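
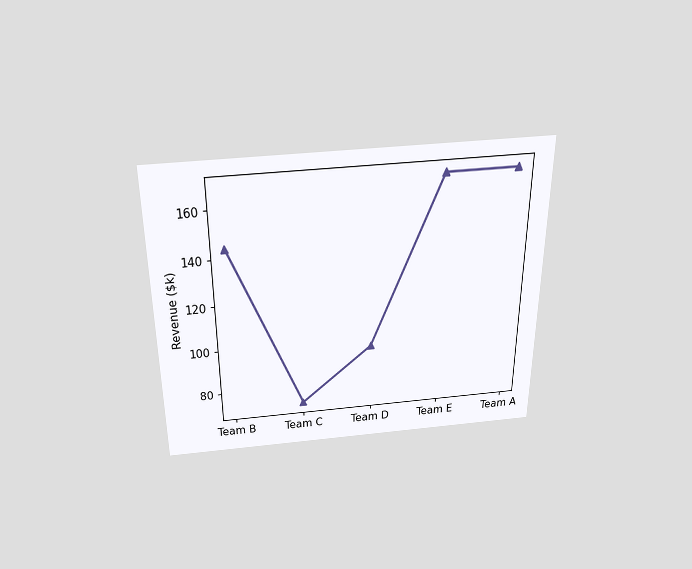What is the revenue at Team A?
The chart is viewed slightly from above. At Team A, the line is at $168k.

$168k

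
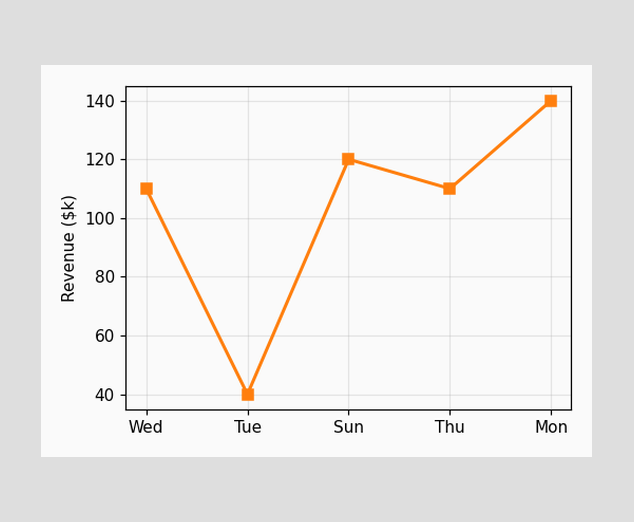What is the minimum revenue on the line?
$40k

The lowest point is at Tue, and reading across to the y-axis gives $40k.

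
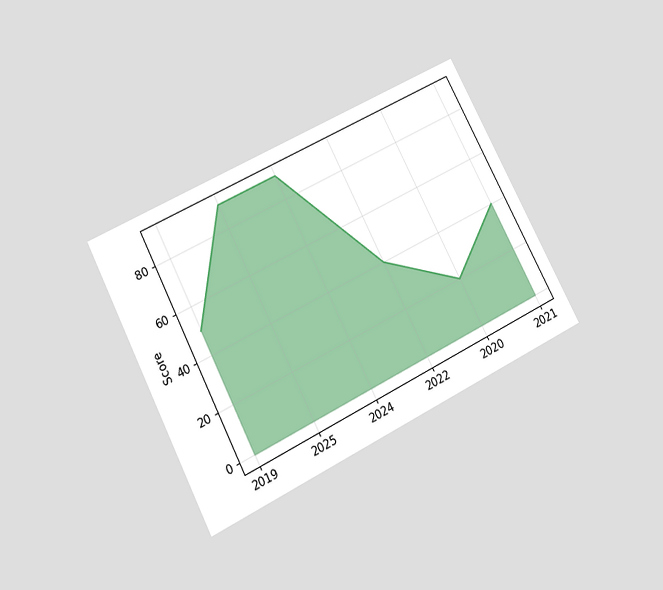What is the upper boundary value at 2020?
The chart is tilted about 27° counter-clockwise and viewed slightly from below. At 2020 the upper boundary is at 20.

20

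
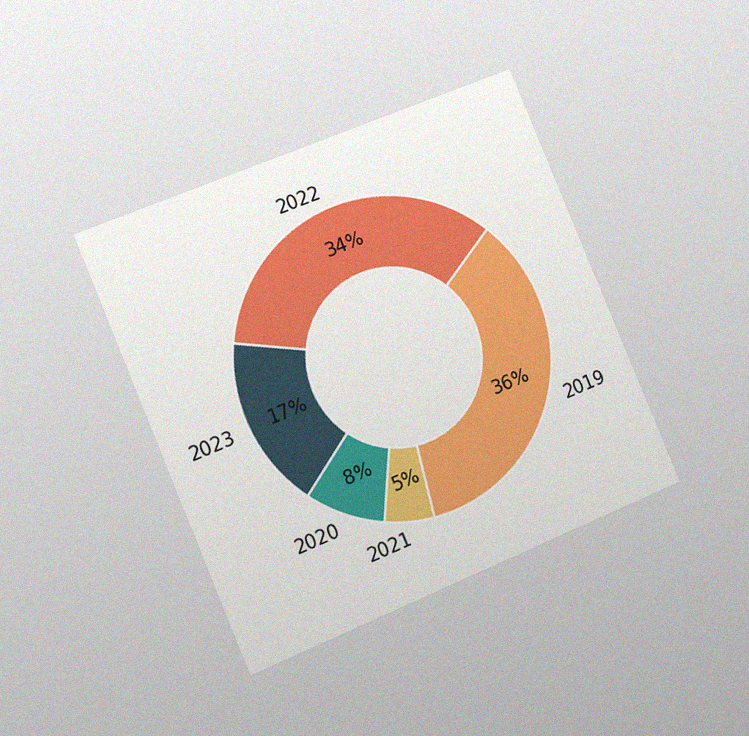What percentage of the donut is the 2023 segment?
The chart is tilted about 23° counter-clockwise and viewed slightly from the left, with some photo noise. The 2023 segment takes up 17% of the ring.

17%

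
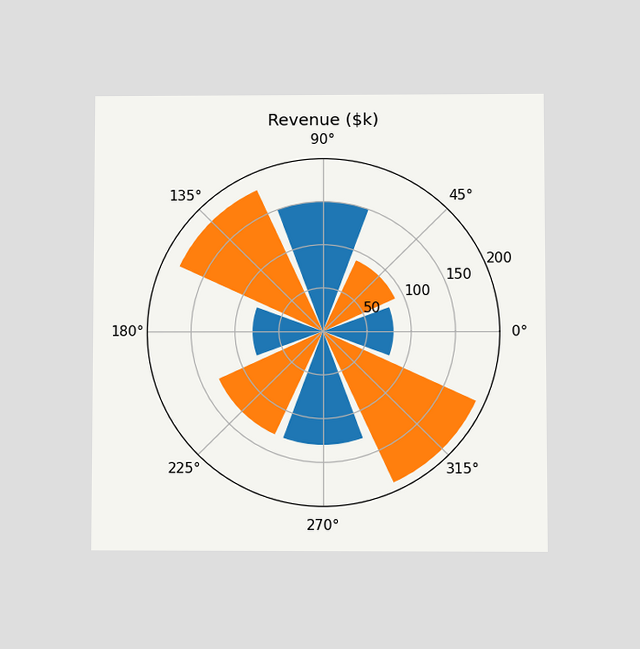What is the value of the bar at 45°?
$90k

The chart is viewed at a slight angle. The bar at 45° reaches $90k on the radial axis.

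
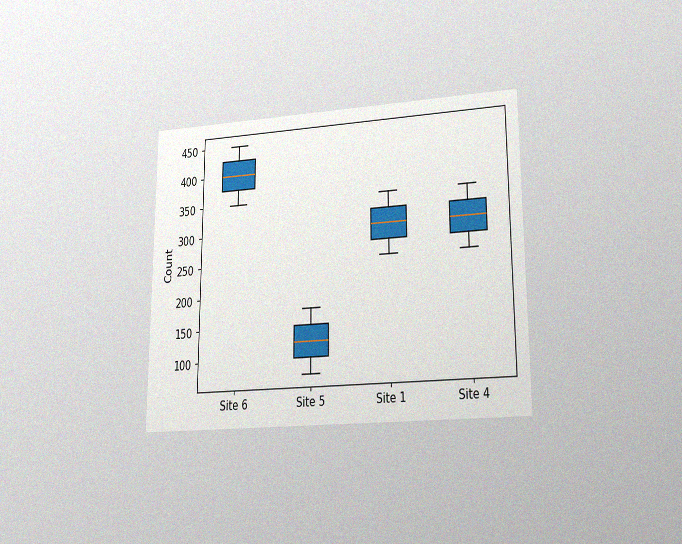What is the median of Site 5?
The chart is viewed at a slight angle, with some photo noise. The median line in the Site 5 box sits at 125.

125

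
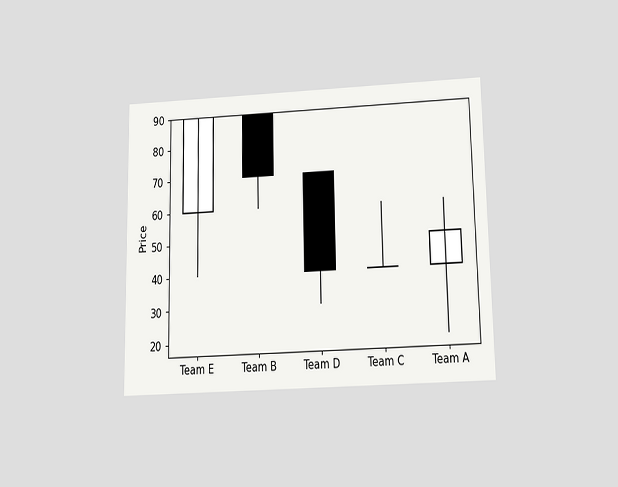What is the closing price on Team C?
40

The chart is viewed slightly from below. The Team C candle closes at 40.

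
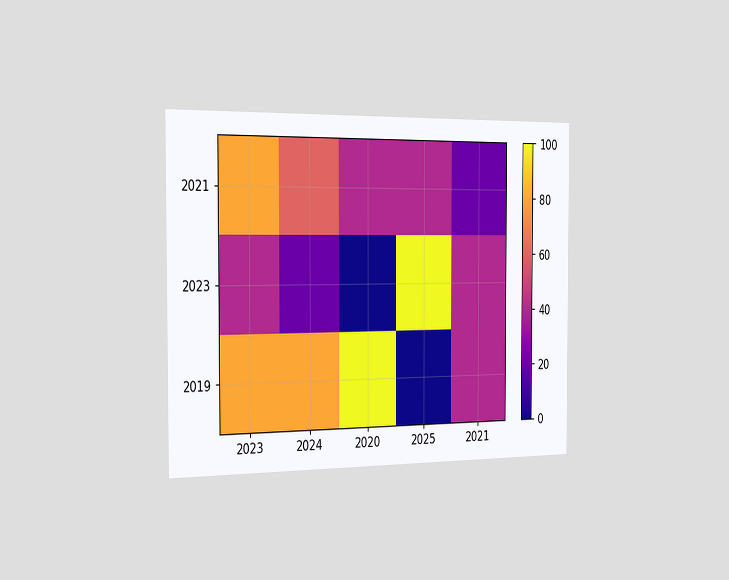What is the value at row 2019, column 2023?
The chart is viewed slightly from the left. Matching cell (2019, 2023) against the colorbar gives 80.

80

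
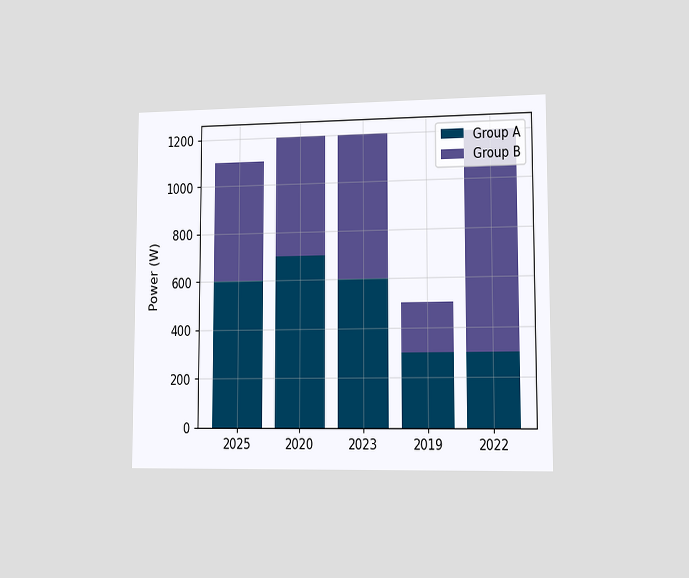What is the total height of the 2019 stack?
500W

The chart is viewed slightly from the right. The 2019 stack's top reaches 500W on the y-axis.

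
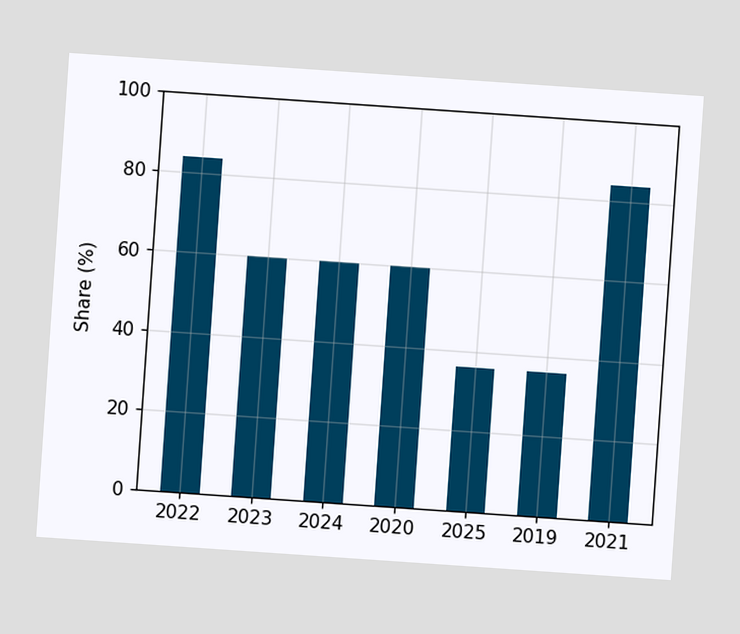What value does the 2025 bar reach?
36%

The chart is tilted about 4° clockwise. Reading along the chart's y-axis, the 2025 bar reaches 36%.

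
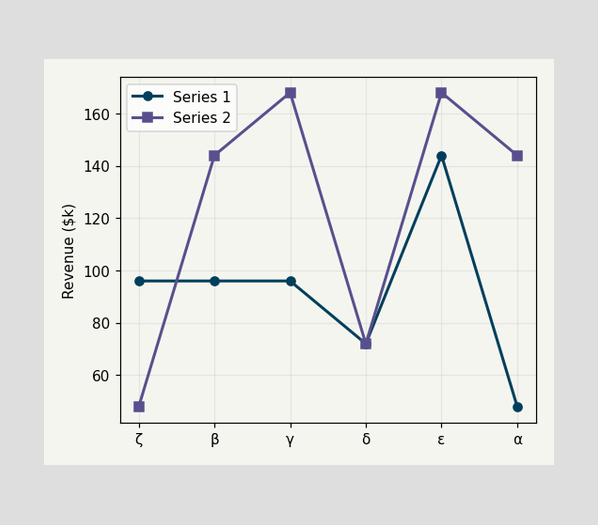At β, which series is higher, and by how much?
At β, Series 2 sits above the other line by $48k.

Series 2, by $48k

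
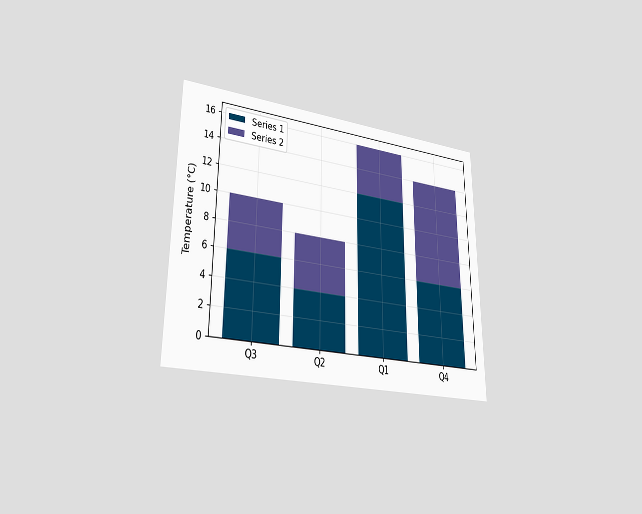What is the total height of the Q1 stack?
The chart is viewed at a slight angle. The Q1 stack's top reaches 16°C on the y-axis.

16°C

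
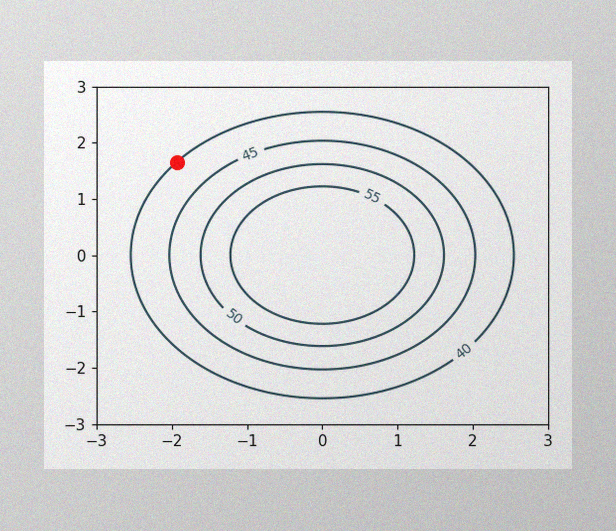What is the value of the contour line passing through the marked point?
The image has some photo noise and uneven lighting. The marked point sits on the contour labelled 40.

40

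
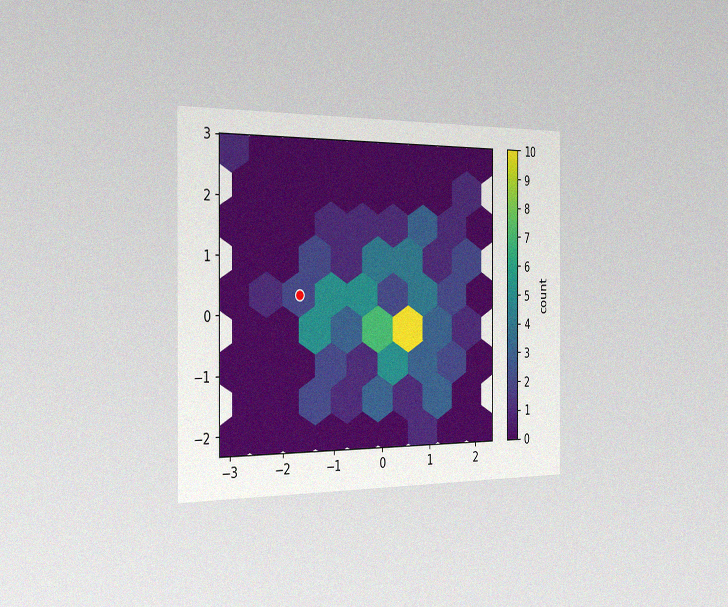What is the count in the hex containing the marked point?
The chart is viewed slightly from the left, with some photo noise. The marked hex reads 2 on the colorbar.

2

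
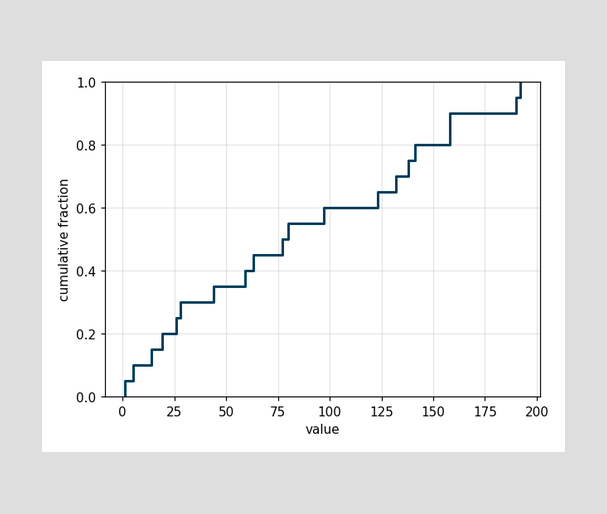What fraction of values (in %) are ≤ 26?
At x=26 the ECDF step is at 25%.

25%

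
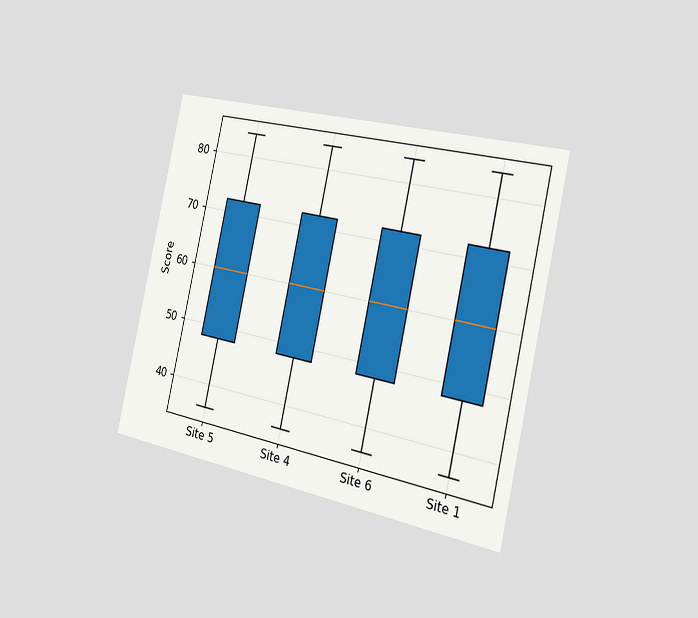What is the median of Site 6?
60

The chart is tilted about 12° clockwise and viewed slightly from the right. The median line in the Site 6 box sits at 60.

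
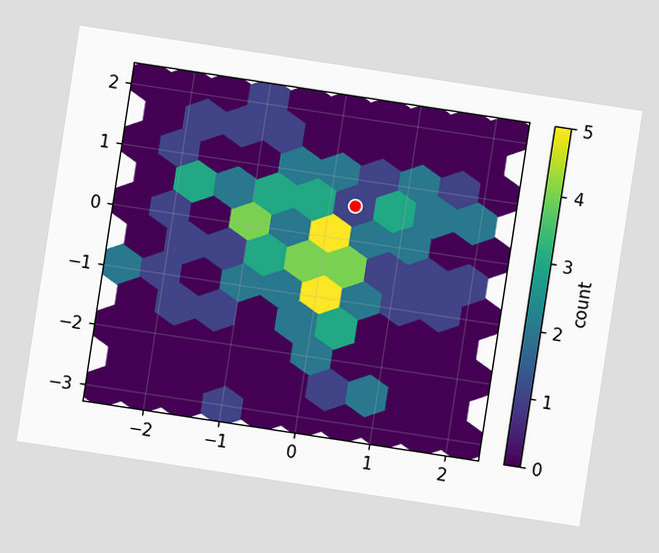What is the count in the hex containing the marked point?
The chart is tilted about 9° clockwise. The marked hex reads 1 on the colorbar.

1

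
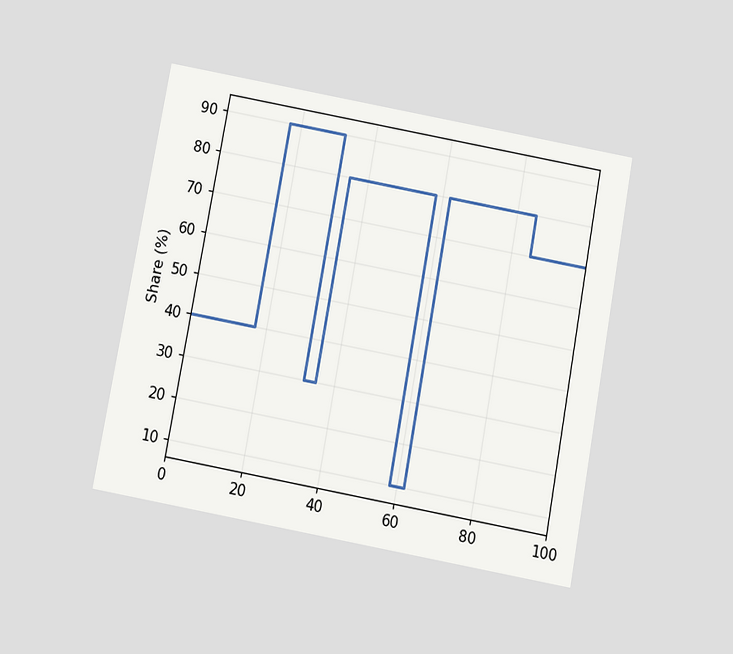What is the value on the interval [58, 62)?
The chart is tilted about 10° clockwise and viewed slightly from below. On [58, 62) the step sits at 10%.

10%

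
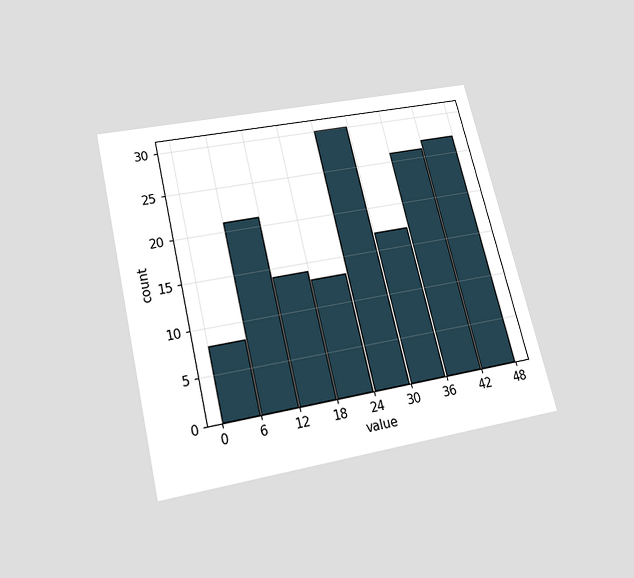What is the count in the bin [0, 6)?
8

The chart is tilted about 14° counter-clockwise and viewed slightly from below. The [0, 6) bin has height 8.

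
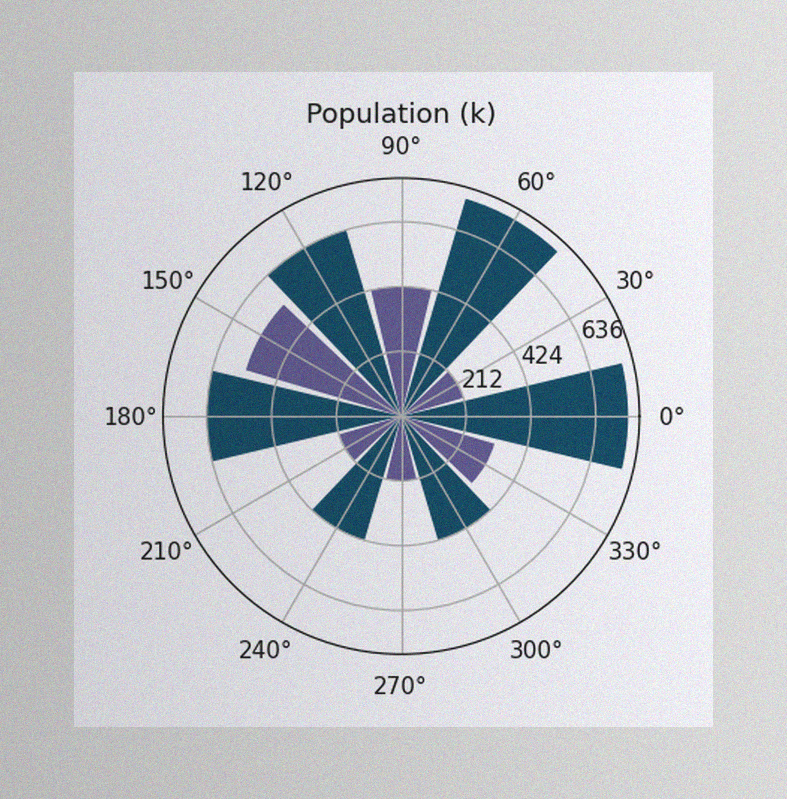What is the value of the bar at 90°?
The image has some photo noise and uneven lighting. The bar at 90° reaches 424k on the radial axis.

424k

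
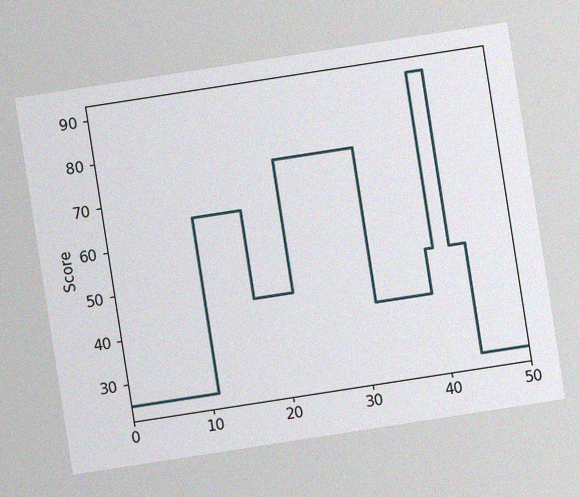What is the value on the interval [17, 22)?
45

The chart is tilted about 9° counter-clockwise, with some photo noise. On [17, 22) the step sits at 45.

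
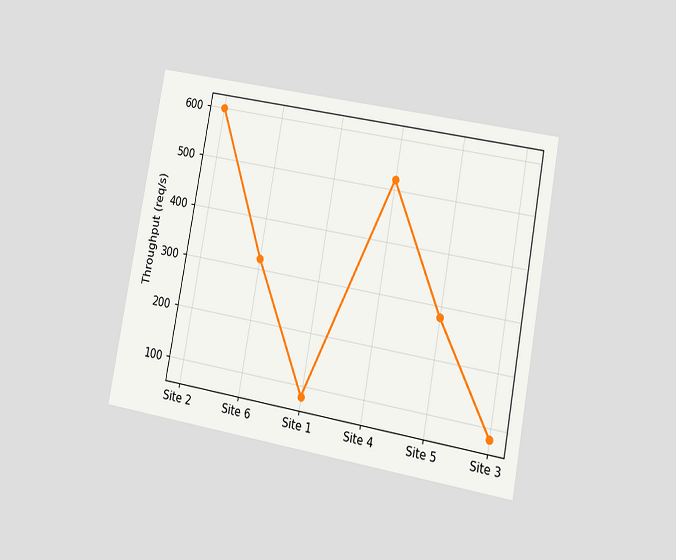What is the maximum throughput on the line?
The chart is tilted about 10° clockwise and viewed at a slight angle. The highest point is at Site 2, and reading across to the y-axis gives 600req/s.

600req/s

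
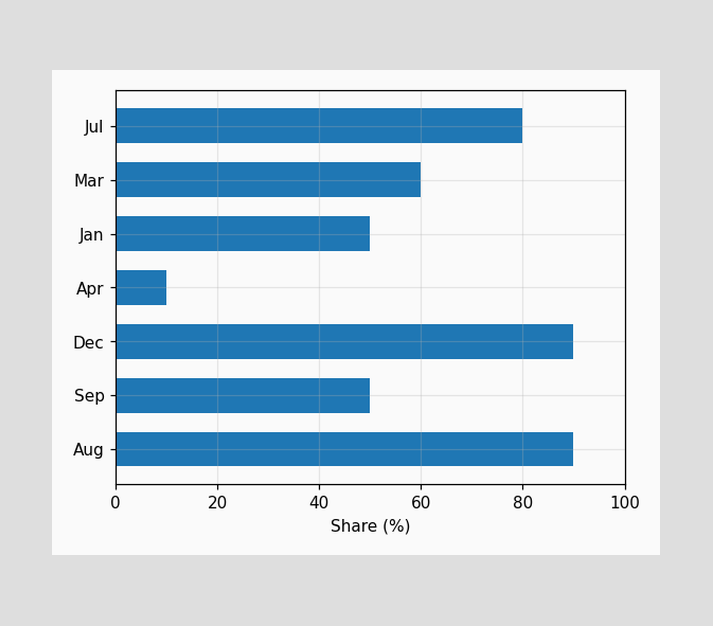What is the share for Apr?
10%

Reading along the chart's x-axis, the Apr bar reaches 10%.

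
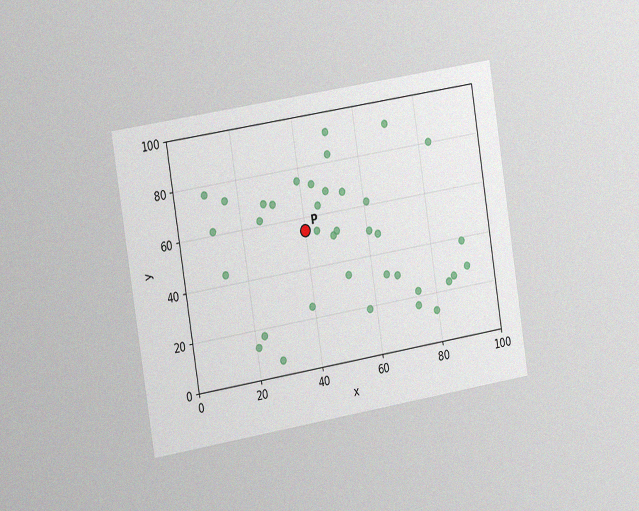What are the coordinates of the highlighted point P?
(40, 55)

The chart is tilted about 9° counter-clockwise and viewed slightly from the left, with some photo noise. Following the gridlines from P to each axis, P sits at (40, 55).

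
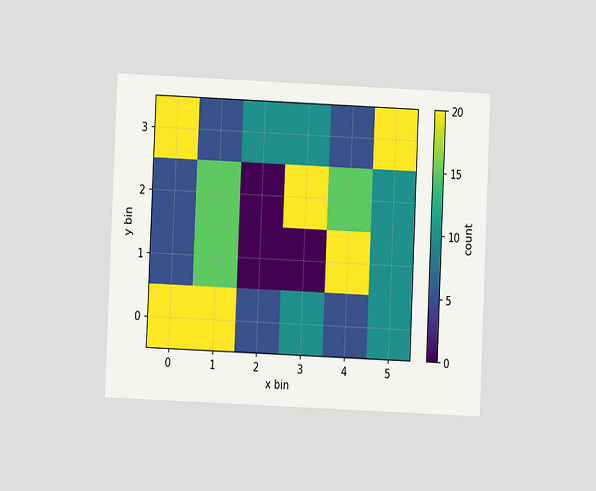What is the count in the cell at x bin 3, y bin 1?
0

The chart is tilted about 3° clockwise and viewed at a slight angle. Matching the cell (3, 1) against the colorbar gives 0.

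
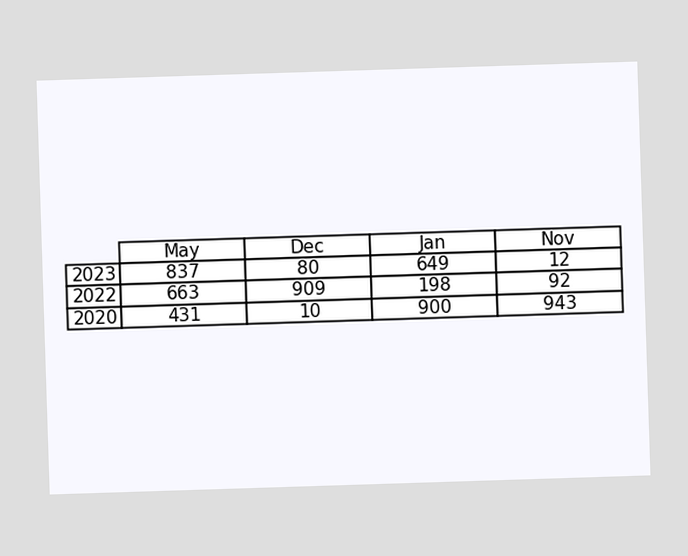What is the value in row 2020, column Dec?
The (2020, Dec) cell reads 10.

10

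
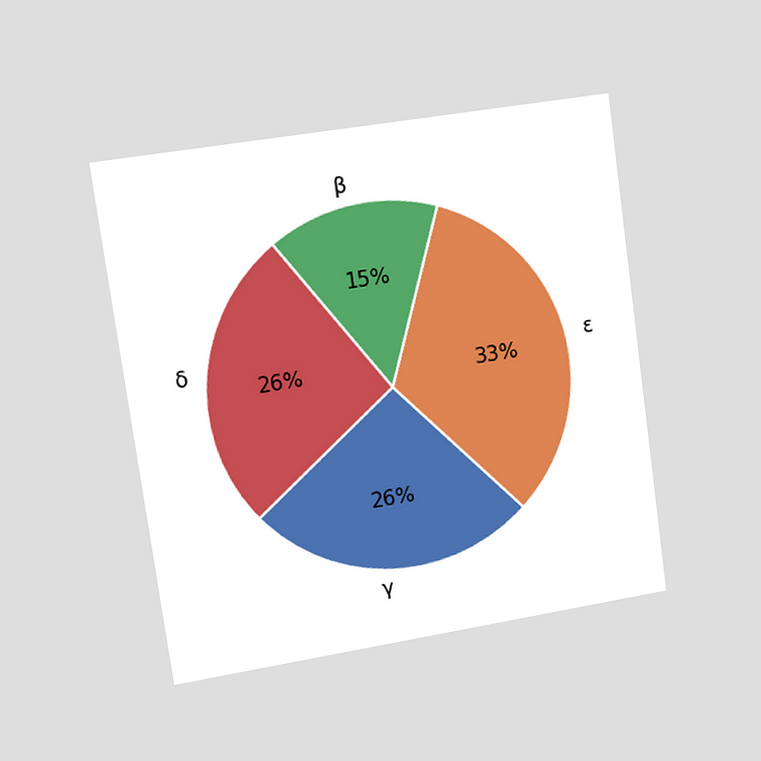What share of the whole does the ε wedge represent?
The chart is tilted about 8° counter-clockwise and viewed slightly from the left. The ε slice takes up 33% of the pie.

33%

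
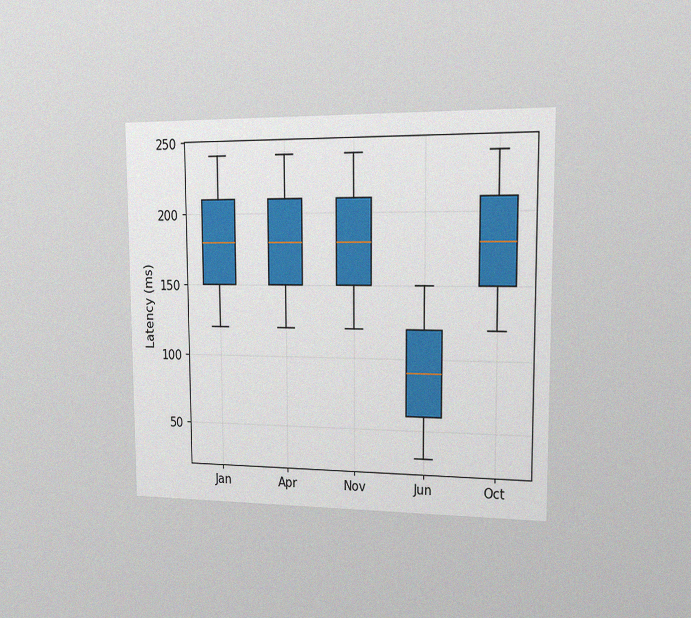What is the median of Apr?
180ms

The chart is viewed slightly from the right, with some photo noise. The median line in the Apr box sits at 180ms.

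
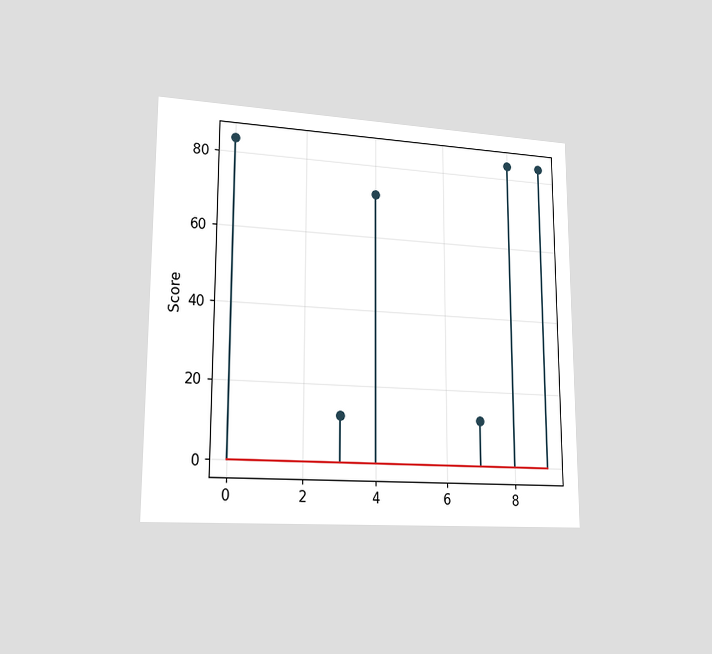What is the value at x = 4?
72

The chart is viewed slightly from the left. The stem at x=4 reaches 72.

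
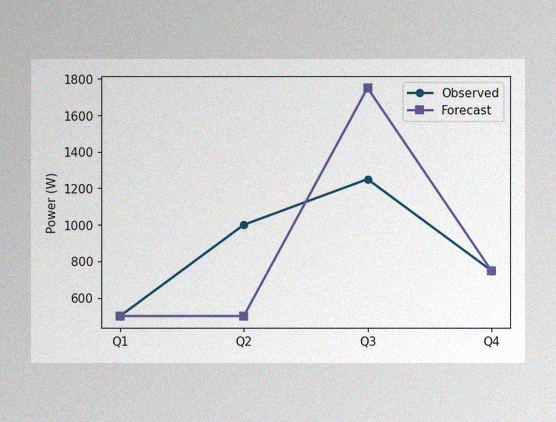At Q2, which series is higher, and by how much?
Observed, by 500W

The image has some photo noise and uneven lighting. At Q2, Observed sits above the other line by 500W.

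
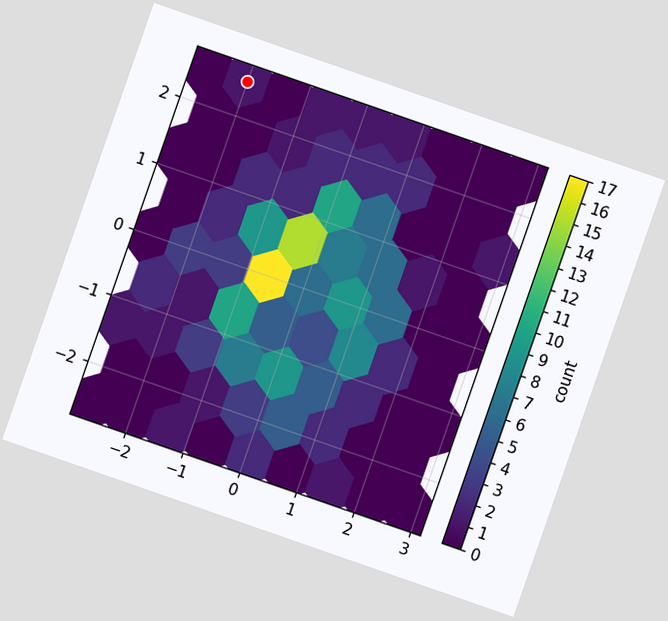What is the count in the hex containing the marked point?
The chart is tilted about 19° clockwise. The marked hex reads 1 on the colorbar.

1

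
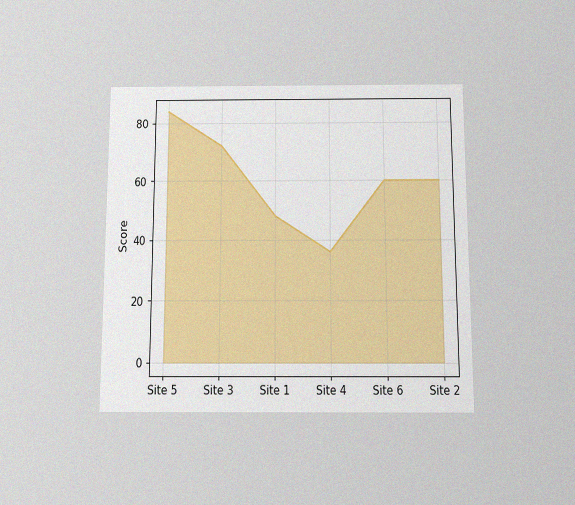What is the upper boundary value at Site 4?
36

The chart is viewed slightly from below, with some photo noise. At Site 4 the upper boundary is at 36.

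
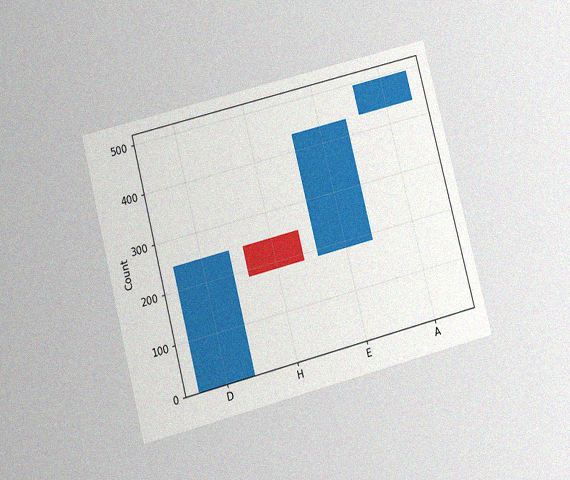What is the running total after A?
The chart is tilted about 14° counter-clockwise and viewed at a slight angle, with some photo noise. After A the running total reaches 496.

496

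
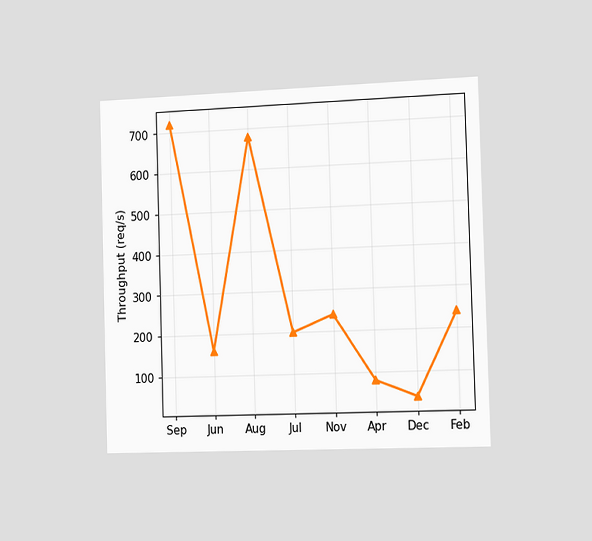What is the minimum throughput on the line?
40req/s

The chart is viewed slightly from the right. The lowest point is at Dec, and reading across to the y-axis gives 40req/s.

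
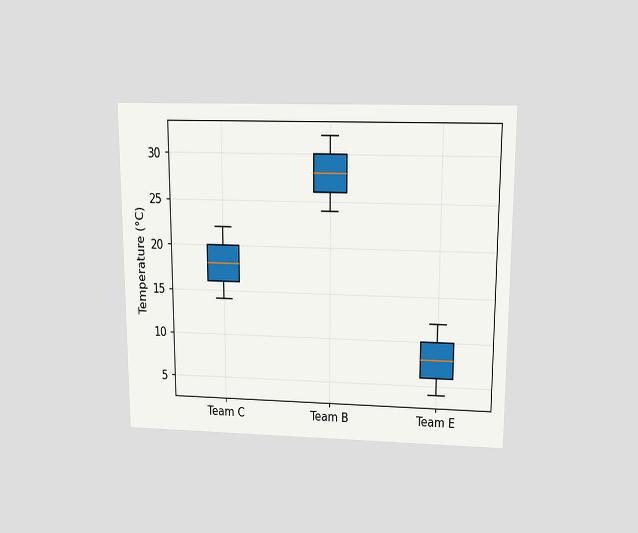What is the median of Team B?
28°C

The chart is viewed slightly from above. The median line in the Team B box sits at 28°C.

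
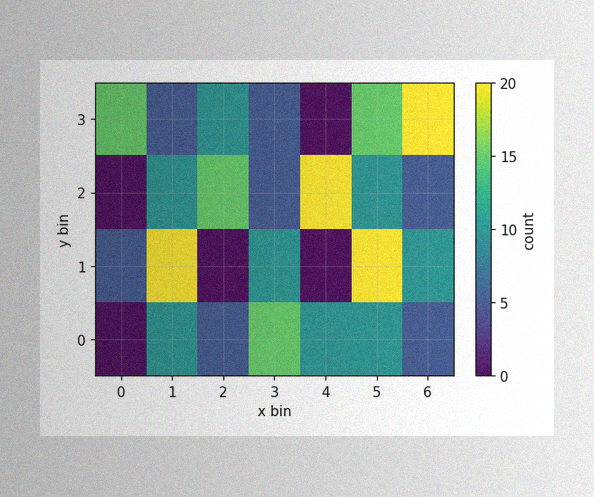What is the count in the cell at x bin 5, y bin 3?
The image has some photo noise and uneven lighting. Matching the cell (5, 3) against the colorbar gives 15.

15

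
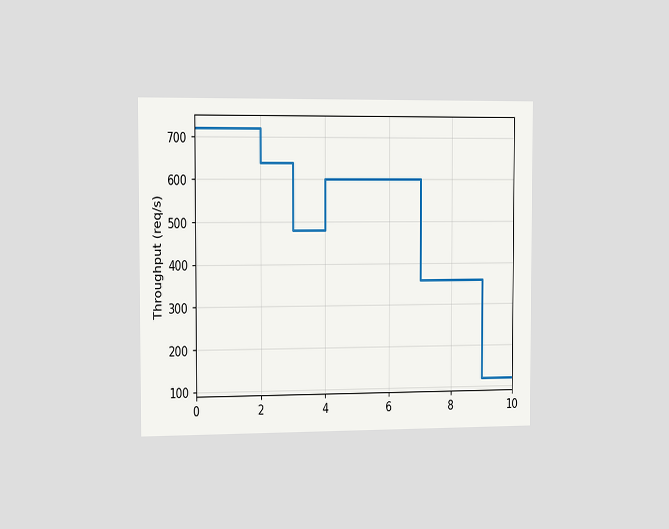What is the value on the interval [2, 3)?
The chart is viewed slightly from the left. On [2, 3) the step sits at 640req/s.

640req/s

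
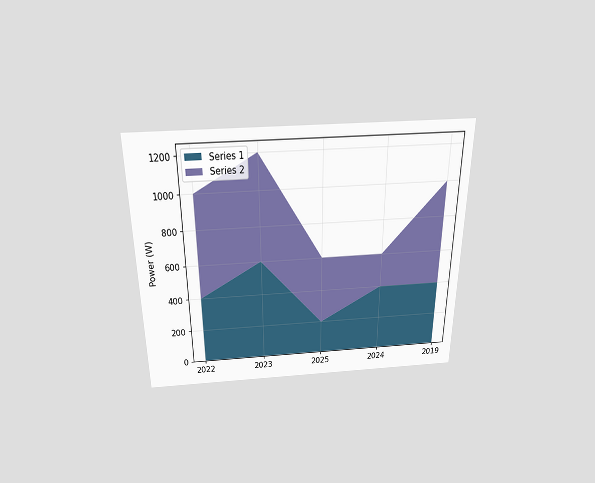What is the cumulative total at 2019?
The chart is viewed slightly from above. The stacked total at 2019 reaches 1000W.

1000W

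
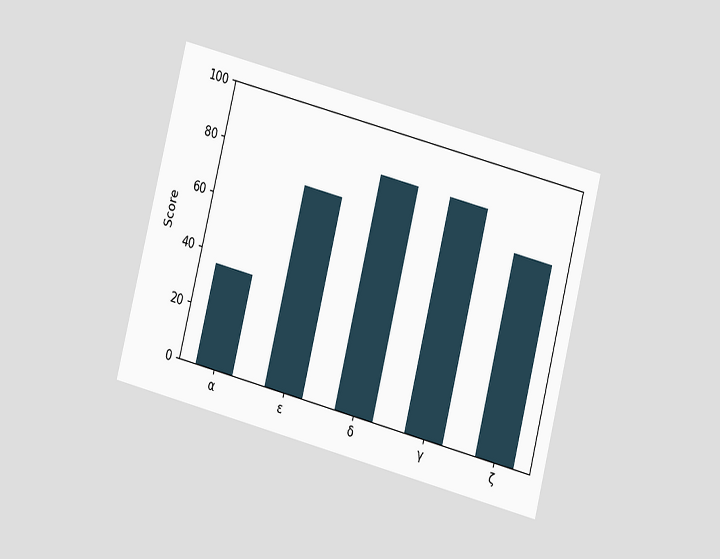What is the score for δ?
The chart is tilted about 14° clockwise and viewed at a slight angle. Reading along the chart's y-axis, the δ bar reaches 84.

84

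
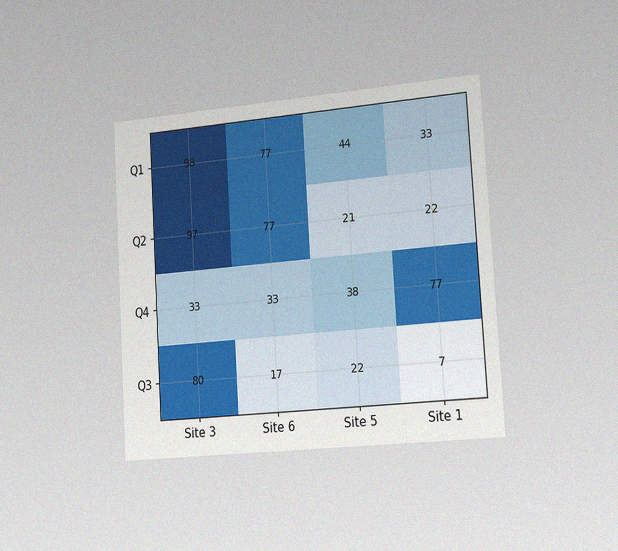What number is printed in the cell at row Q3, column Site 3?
The chart is tilted about 3° counter-clockwise and viewed slightly from the right, with some photo noise. The (Q3, Site 3) cell reads 80.

80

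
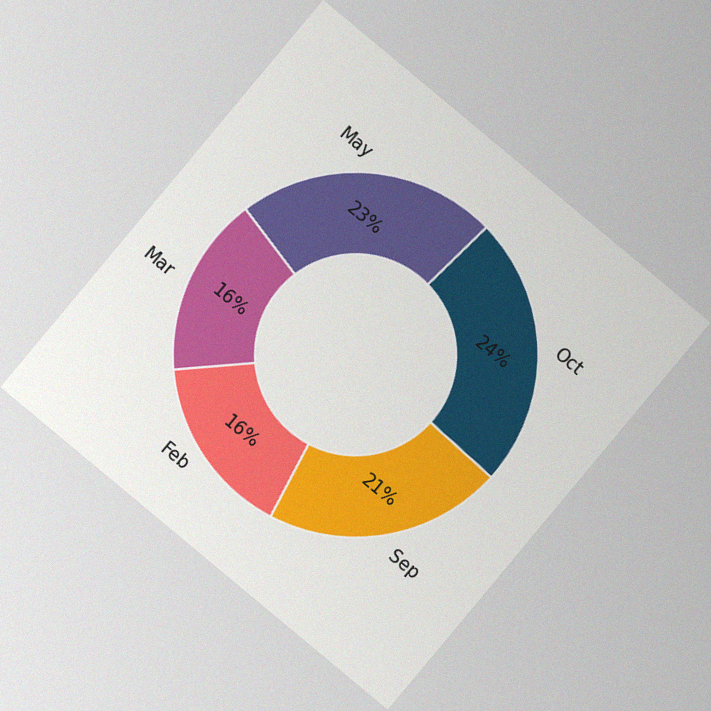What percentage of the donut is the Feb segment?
16%

The chart is tilted about 40° clockwise, with some photo noise. The Feb segment takes up 16% of the ring.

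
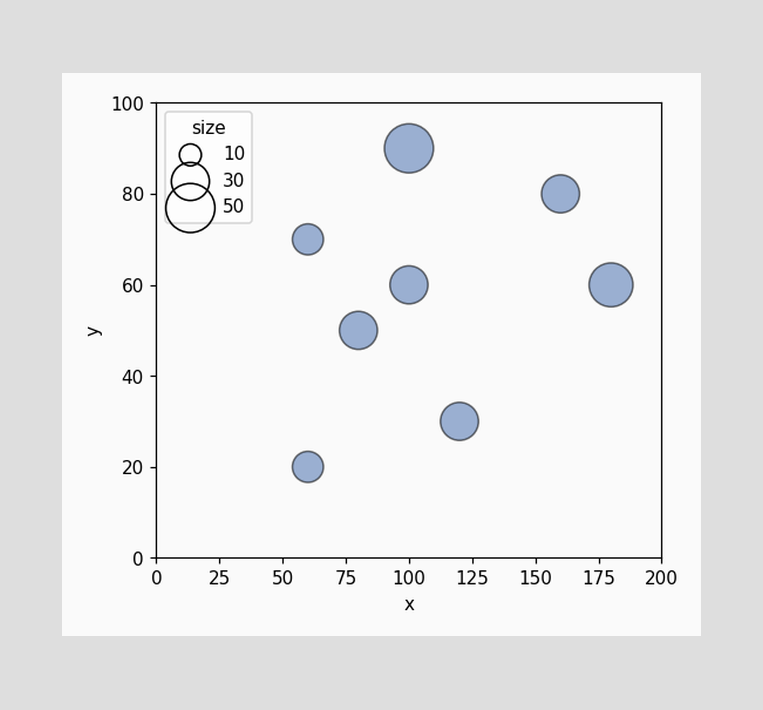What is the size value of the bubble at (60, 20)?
20

Matching the bubble at (60, 20) against the size legend gives 20.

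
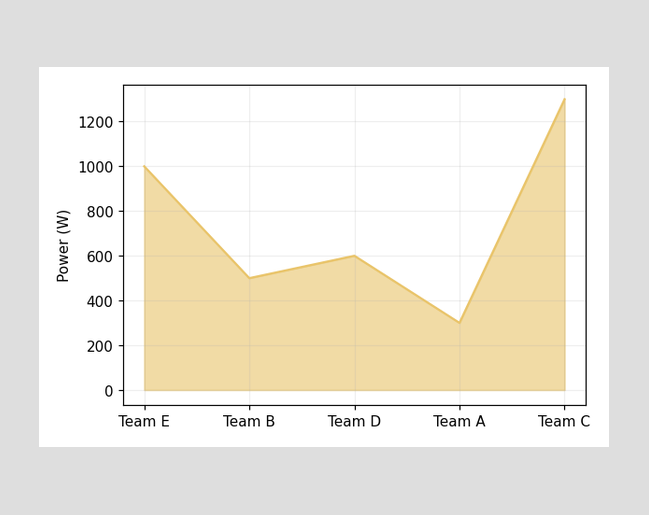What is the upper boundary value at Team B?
500W

At Team B the upper boundary is at 500W.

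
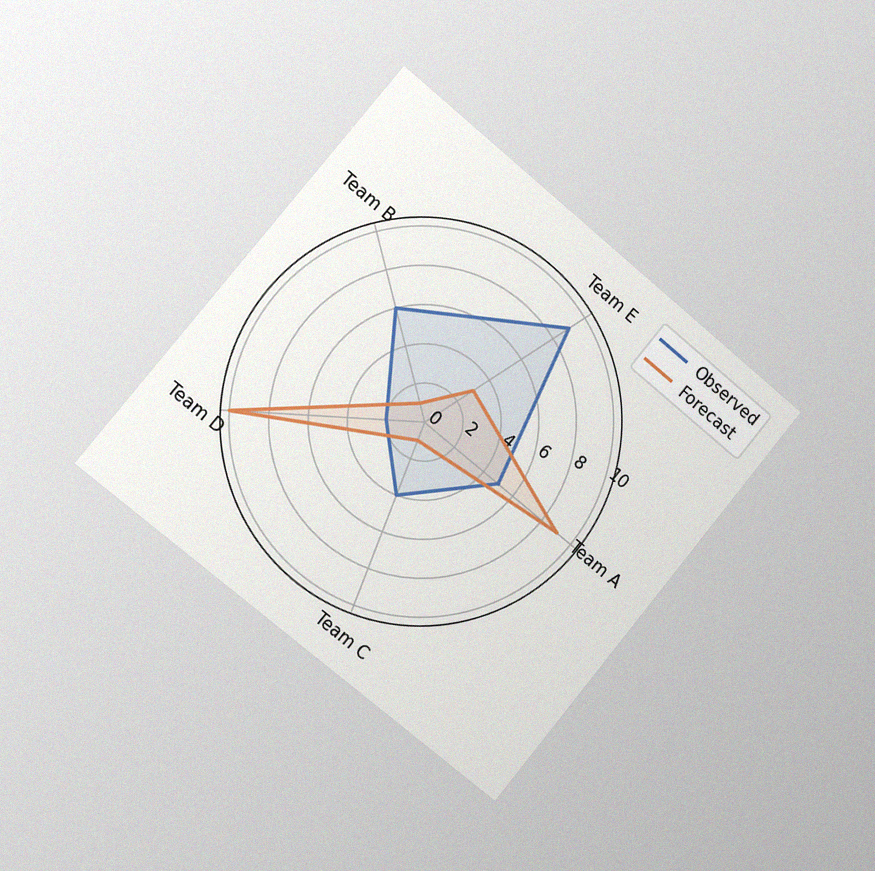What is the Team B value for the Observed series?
The chart is tilted about 40° clockwise and viewed slightly from the left, with some photo noise. On the Team B axis, Observed reaches 6.

6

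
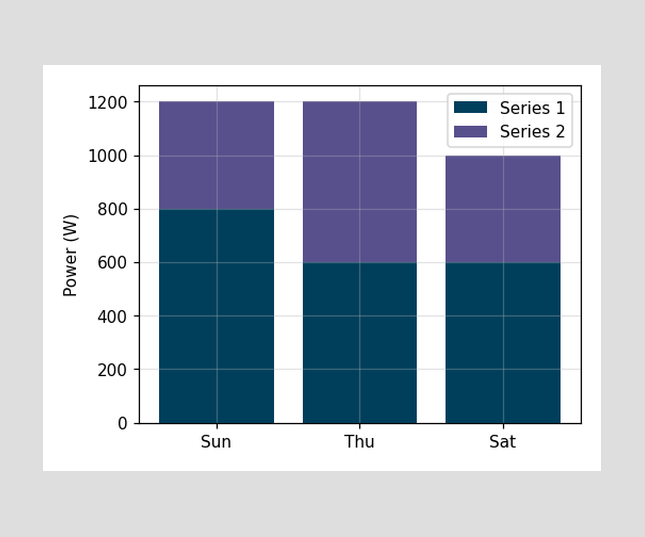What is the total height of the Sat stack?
1000W

The Sat stack's top reaches 1000W on the y-axis.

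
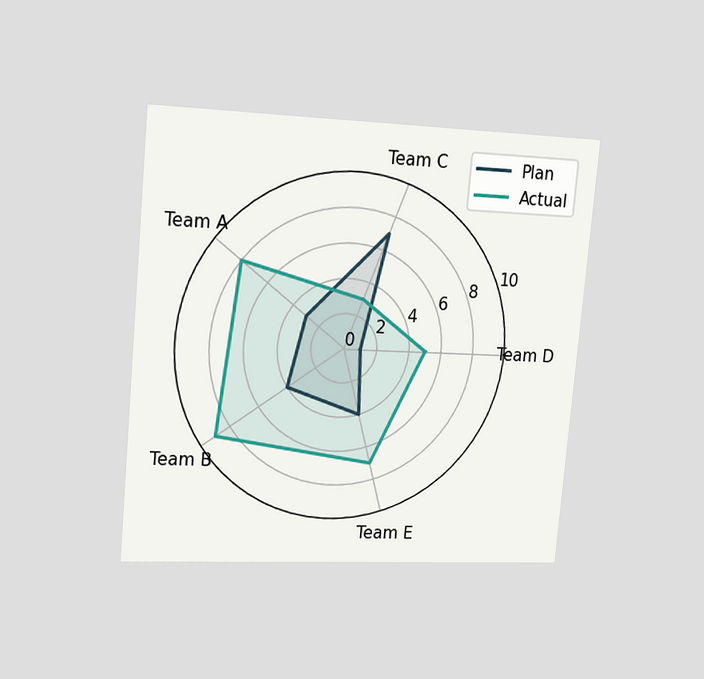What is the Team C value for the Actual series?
The chart is tilted about 5° clockwise and viewed slightly from the left. On the Team C axis, Actual reaches 3.

3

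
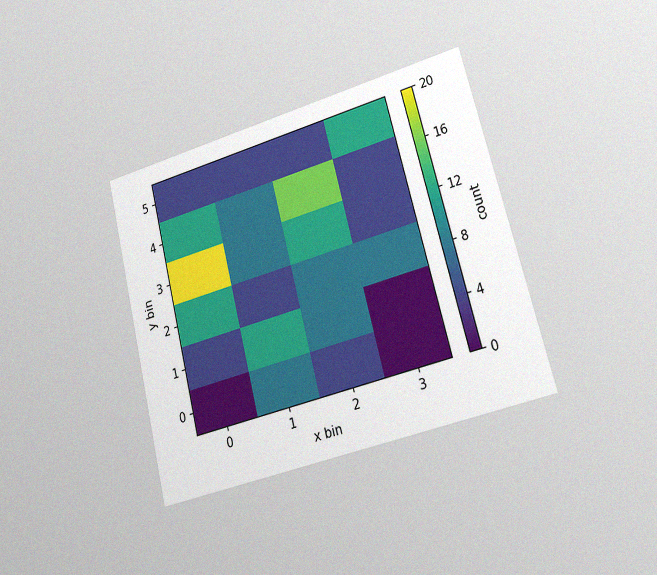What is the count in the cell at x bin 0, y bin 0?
The chart is tilted about 14° counter-clockwise and viewed slightly from the right, with some photo noise. Matching the cell (0, 0) against the colorbar gives 0.

0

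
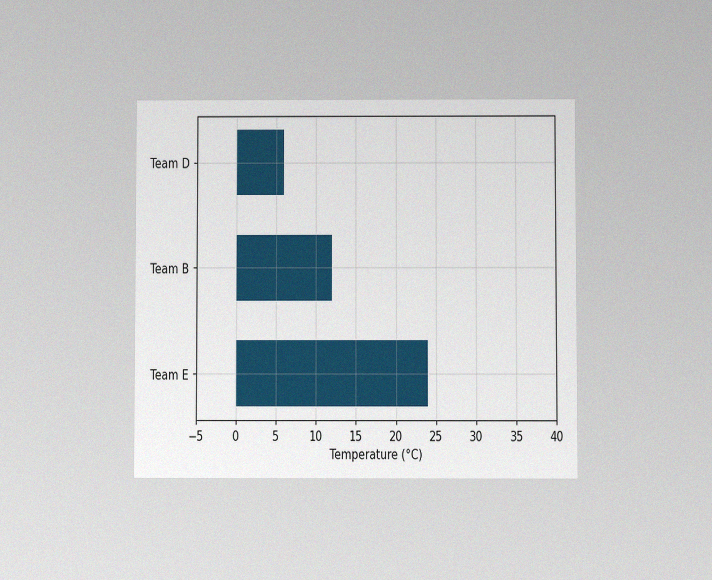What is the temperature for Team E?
The chart is viewed at a slight angle, with some photo noise. Reading along the chart's x-axis, the Team E bar reaches 24°C.

24°C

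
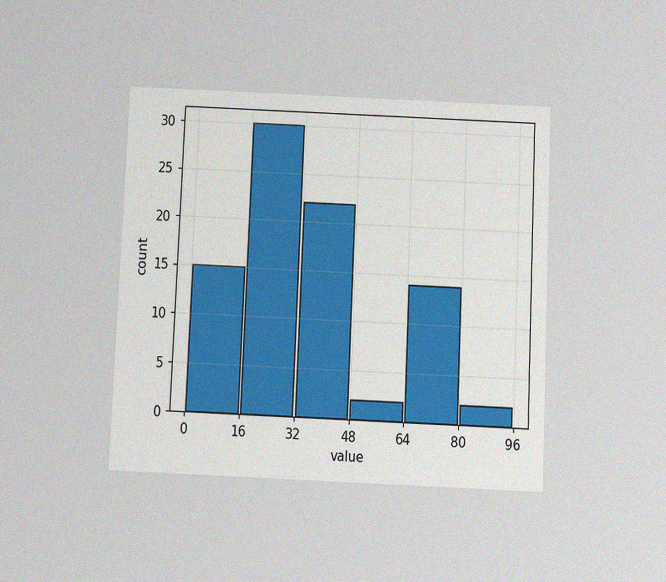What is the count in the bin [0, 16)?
15

The chart is tilted about 3° clockwise and viewed slightly from below, with some photo noise. The [0, 16) bin has height 15.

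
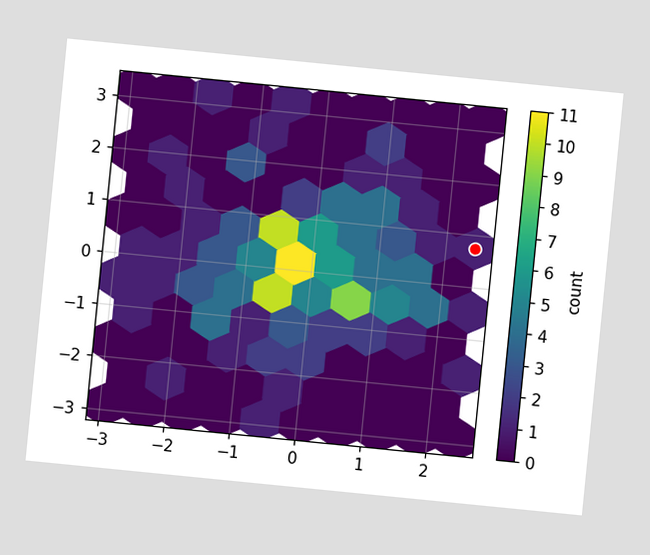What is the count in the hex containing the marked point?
1

The chart is tilted about 6° clockwise. The marked hex reads 1 on the colorbar.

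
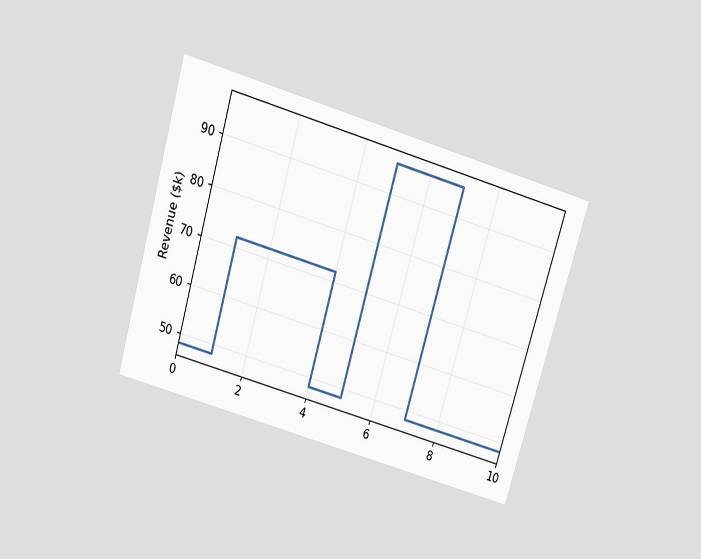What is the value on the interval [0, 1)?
$48k

The chart is tilted about 16° clockwise and viewed slightly from above. On [0, 1) the step sits at $48k.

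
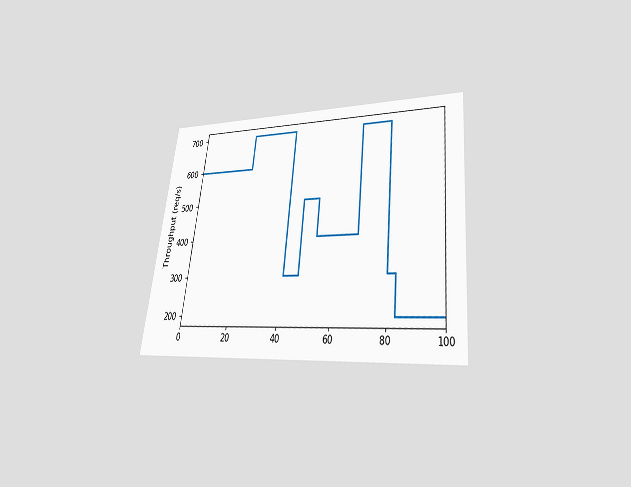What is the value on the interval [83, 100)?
The chart is tilted about 6° clockwise and viewed slightly from below. On [83, 100) the step sits at 200req/s.

200req/s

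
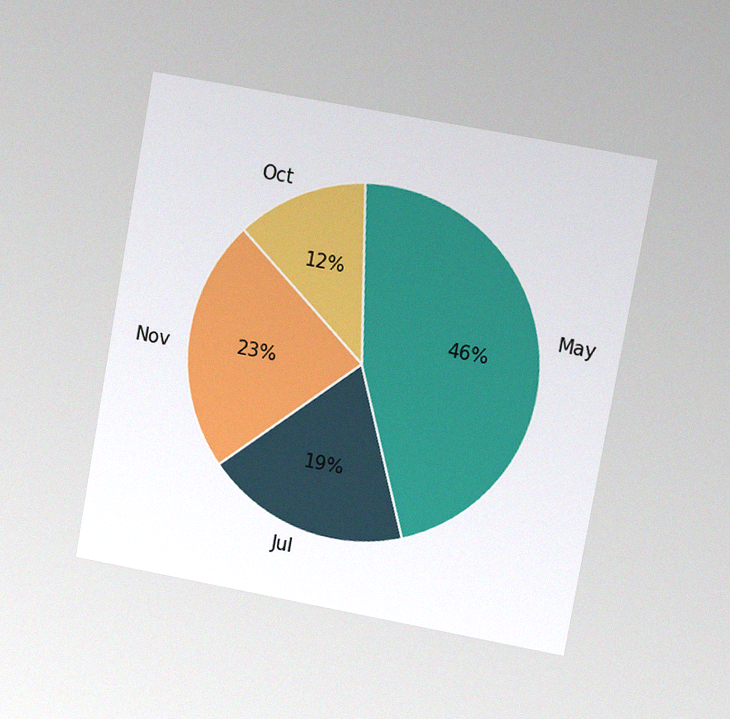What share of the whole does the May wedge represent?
The chart is tilted about 10° clockwise and viewed at a slight angle, with some photo noise. The May slice takes up 46% of the pie.

46%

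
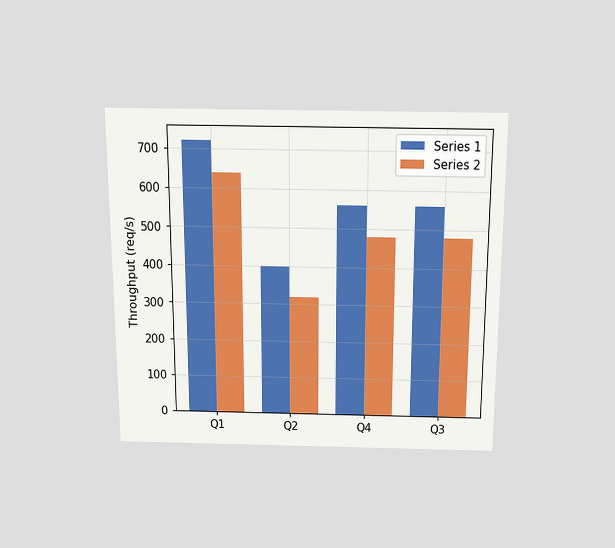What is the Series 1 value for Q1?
The chart is viewed slightly from above. The Series 1 bar at Q1 reaches 720req/s on the y-axis.

720req/s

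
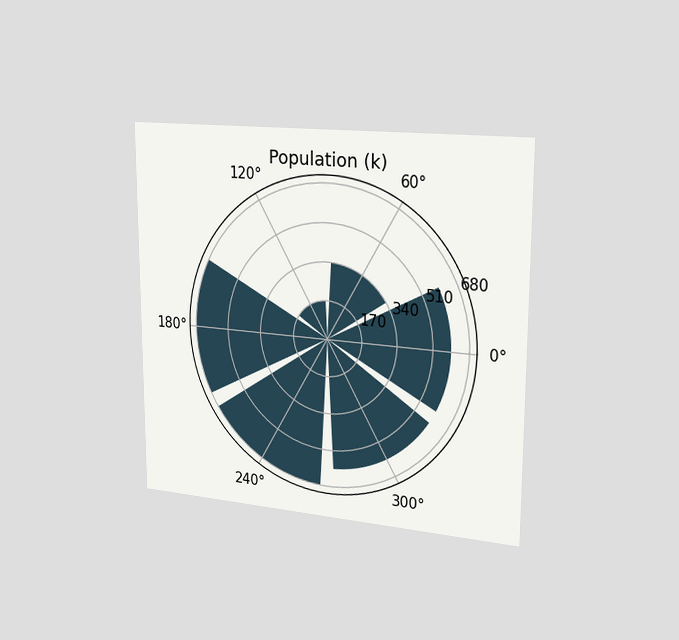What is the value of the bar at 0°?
The chart is viewed slightly from the right. The bar at 0° reaches 595k on the radial axis.

595k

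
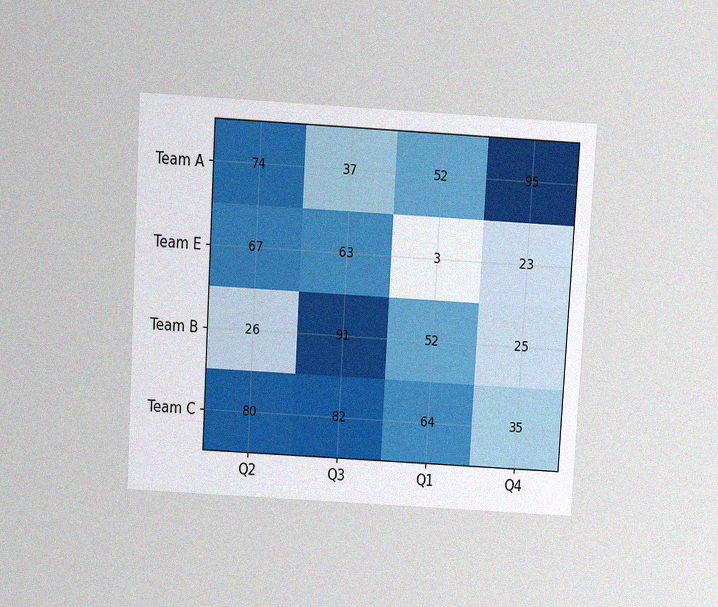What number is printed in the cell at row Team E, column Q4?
The chart is tilted about 3° clockwise and viewed slightly from above, with some photo noise. The (Team E, Q4) cell reads 23.

23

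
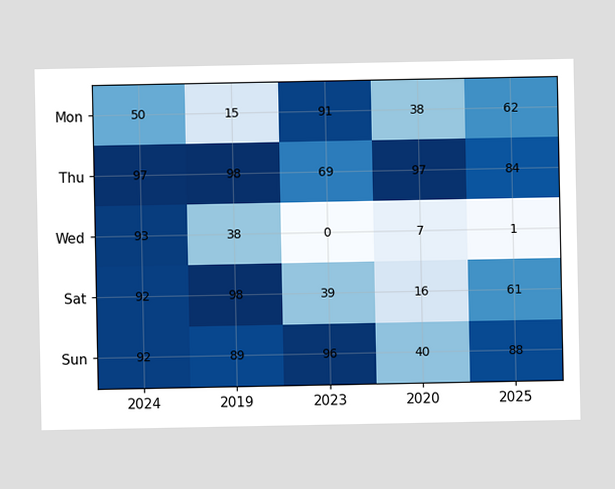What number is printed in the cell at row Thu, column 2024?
The (Thu, 2024) cell reads 97.

97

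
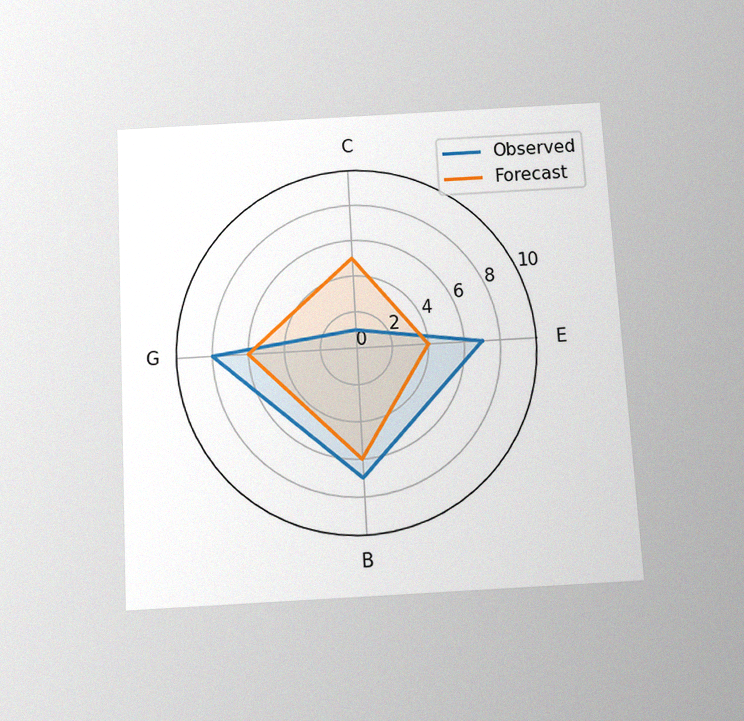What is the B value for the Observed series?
7

The chart is tilted about 3° counter-clockwise and viewed slightly from below, with some photo noise. On the B axis, Observed reaches 7.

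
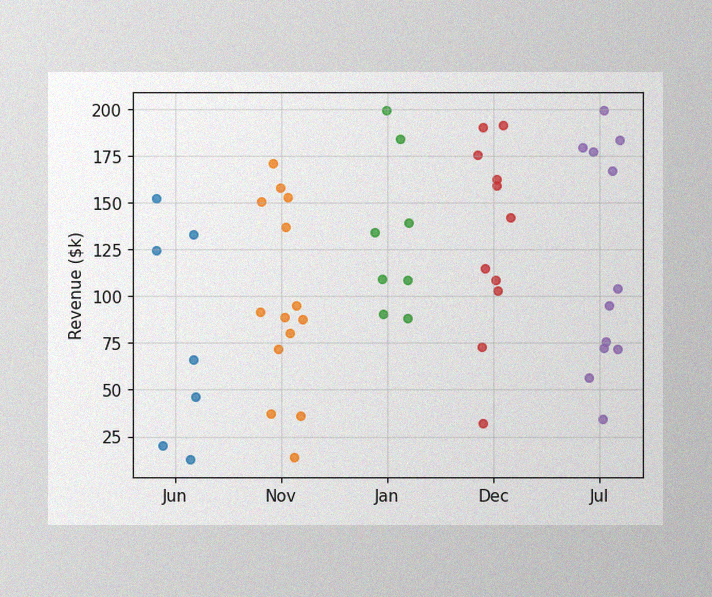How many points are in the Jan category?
The image has some photo noise and uneven lighting. Counting the markers in the Jan column gives 8.

8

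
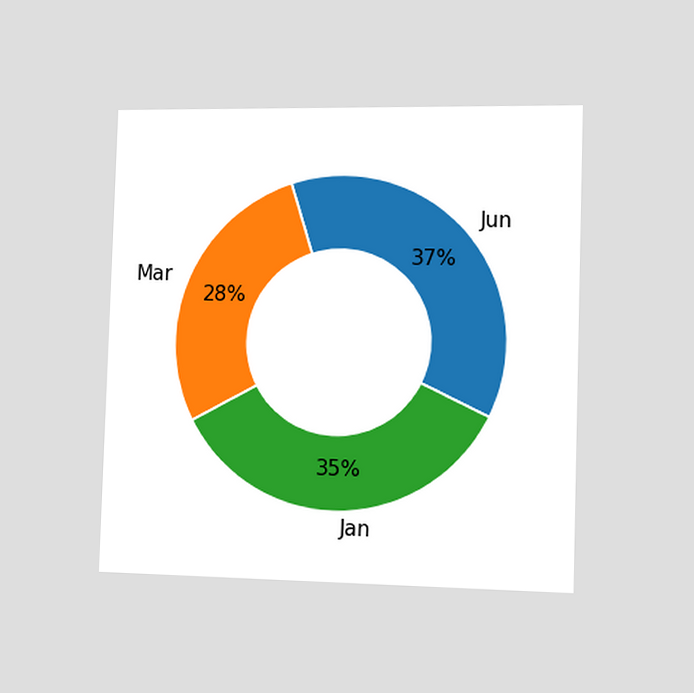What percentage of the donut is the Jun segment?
The chart is viewed slightly from the right. The Jun segment takes up 37% of the ring.

37%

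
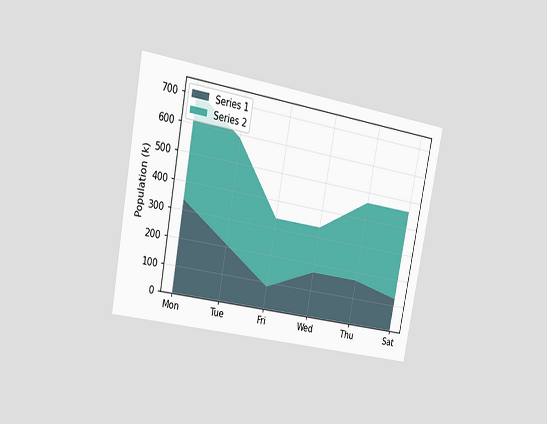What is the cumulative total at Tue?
The chart is tilted about 11° clockwise and viewed slightly from the left. The stacked total at Tue reaches 588k.

588k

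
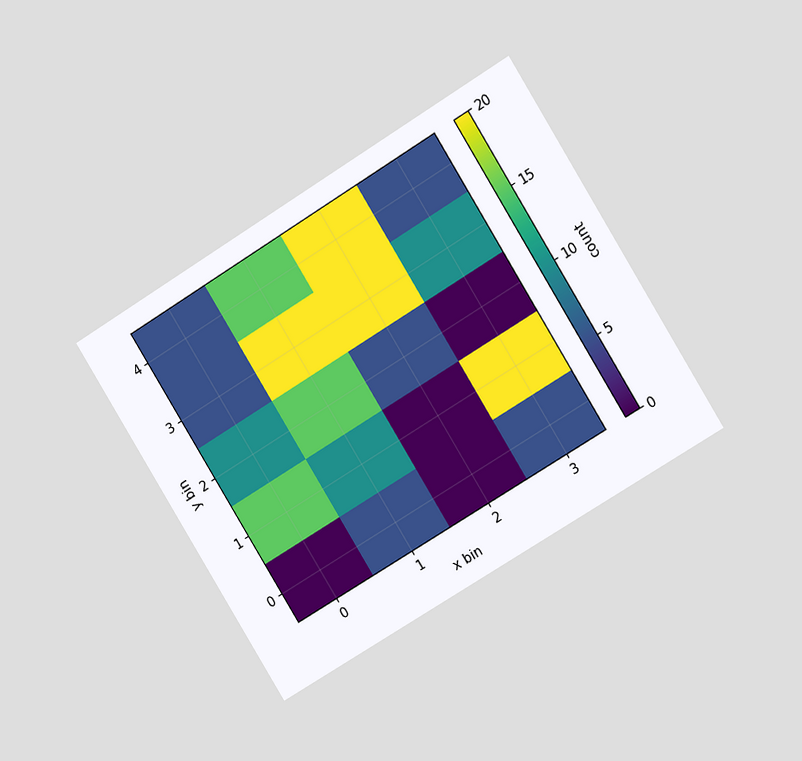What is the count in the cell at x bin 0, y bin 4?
5

The chart is tilted about 32° counter-clockwise and viewed slightly from the right. Matching the cell (0, 4) against the colorbar gives 5.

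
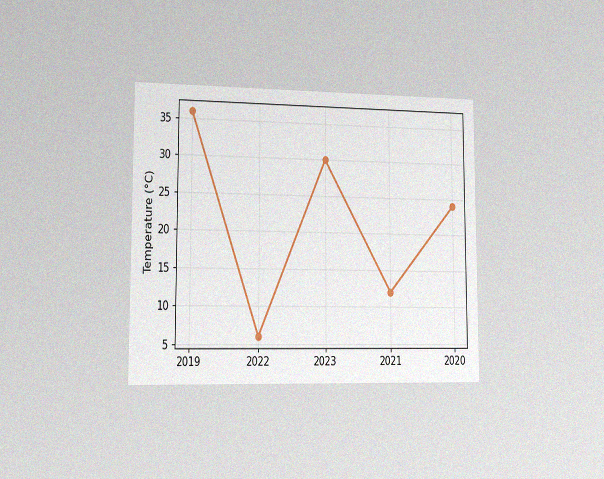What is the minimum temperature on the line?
The chart is viewed slightly from the left, with some photo noise. The lowest point is at 2022, and reading across to the y-axis gives 6°C.

6°C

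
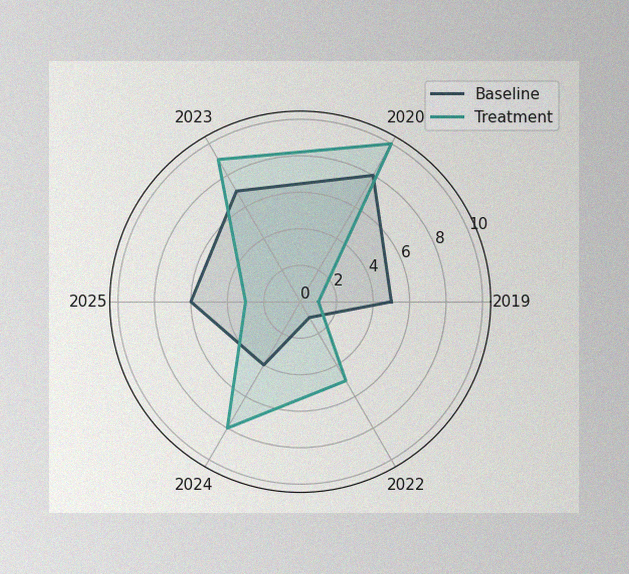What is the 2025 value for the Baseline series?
6

The image has some photo noise and uneven lighting. On the 2025 axis, Baseline reaches 6.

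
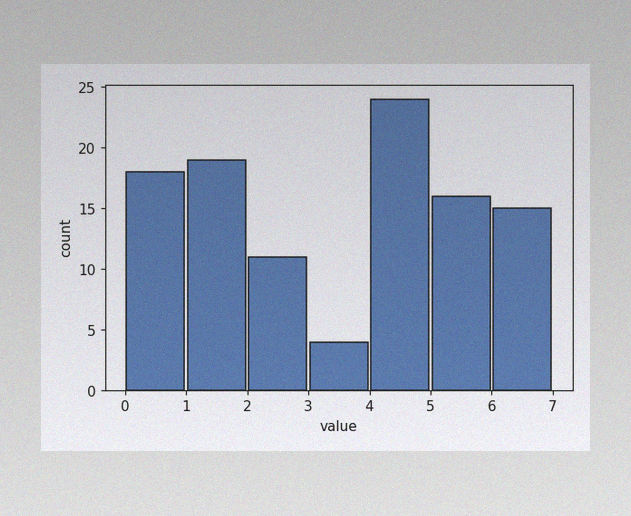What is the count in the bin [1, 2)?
The image has some photo noise and uneven lighting. The [1, 2) bin has height 19.

19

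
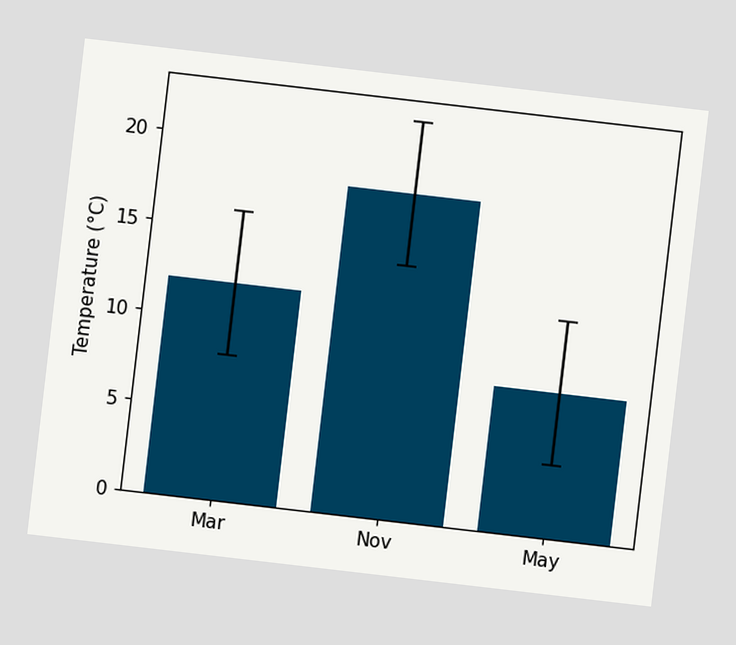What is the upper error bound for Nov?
22°C

The chart is tilted about 7° clockwise. The Nov bar's upper whisker reaches 22°C.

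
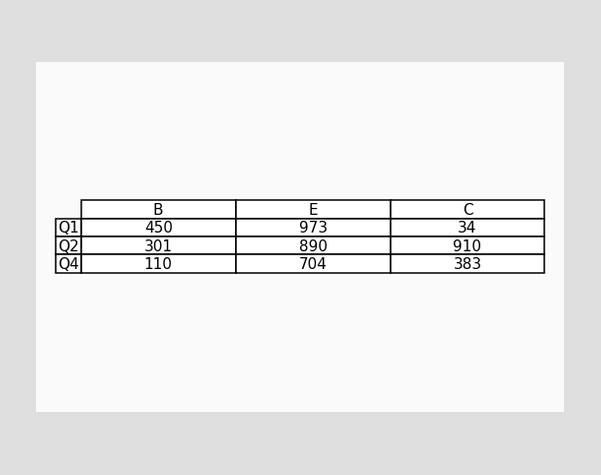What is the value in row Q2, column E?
890

The (Q2, E) cell reads 890.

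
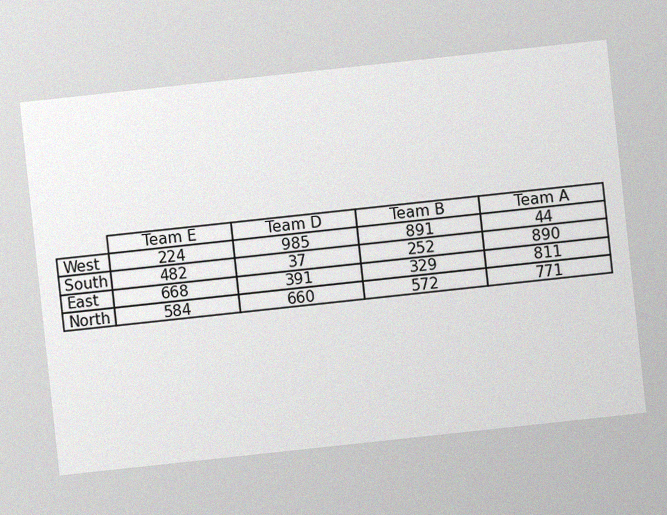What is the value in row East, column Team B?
329

The chart is tilted about 6° counter-clockwise, with some photo noise. The (East, Team B) cell reads 329.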